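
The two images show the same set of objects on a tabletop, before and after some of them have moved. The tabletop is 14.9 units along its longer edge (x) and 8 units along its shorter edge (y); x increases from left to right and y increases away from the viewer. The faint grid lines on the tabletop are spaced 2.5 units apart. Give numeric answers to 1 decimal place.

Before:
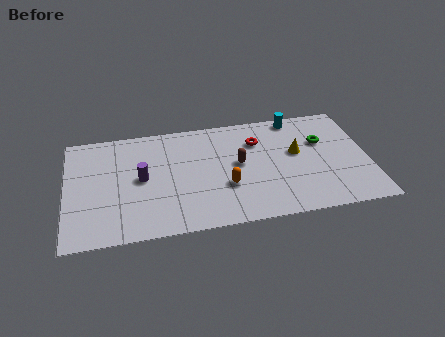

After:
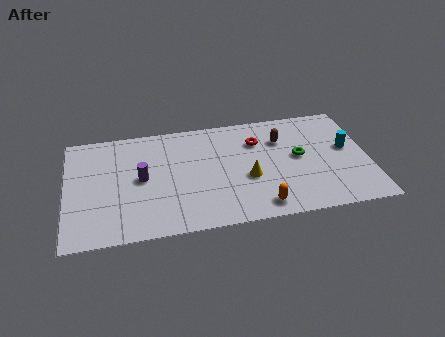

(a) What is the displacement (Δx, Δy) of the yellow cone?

(-2.5, -1.4)

The yellow cone was at about (11.4, 4.6) and moved to about (8.9, 3.2).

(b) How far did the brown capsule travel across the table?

2.6

The brown capsule moved from about (8.5, 4.3) to (10.7, 5.7), a distance of √(2.2² + 1.4²) ≈ 2.6.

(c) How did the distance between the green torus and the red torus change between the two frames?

-0.8

The distance was about 3.3 in the first image and 2.5 in the second, so they moved 0.8 units closer together.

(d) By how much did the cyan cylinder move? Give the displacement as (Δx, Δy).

(2.4, -2.7)

From the two frames, the cyan cylinder sits at roughly (11.5, 7.2) before and (13.9, 4.5) after.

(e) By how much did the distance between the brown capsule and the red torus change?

-0.6

The distance was about 1.8 in the first image and 1.2 in the second, so they moved 0.6 units closer together.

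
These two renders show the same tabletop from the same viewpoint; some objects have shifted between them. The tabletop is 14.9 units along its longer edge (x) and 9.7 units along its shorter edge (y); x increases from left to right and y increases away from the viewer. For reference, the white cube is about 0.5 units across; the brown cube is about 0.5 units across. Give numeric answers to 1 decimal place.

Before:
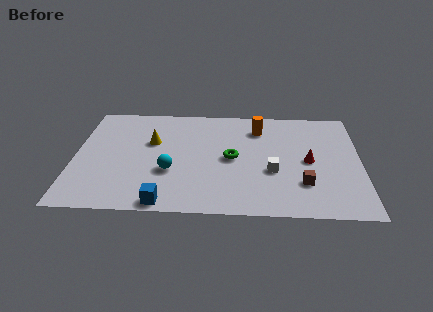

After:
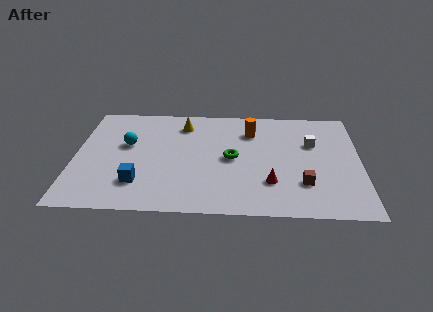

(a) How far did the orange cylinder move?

0.5

The orange cylinder moved from about (9.6, 7.6) to (9.2, 7.3), a distance of √(0.4² + 0.3²) ≈ 0.5.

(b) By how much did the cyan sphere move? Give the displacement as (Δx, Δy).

(-2.3, 2.3)

The cyan sphere started near (5.0, 3.5) and ended near (2.7, 5.8).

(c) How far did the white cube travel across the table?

3.3

From (10.3, 3.7) to (12.4, 6.3), the white cube covered √(2.1² + 2.6²) ≈ 3.3 units.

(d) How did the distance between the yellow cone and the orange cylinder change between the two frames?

-2.2

Before: roughly 5.8 units apart; after: 3.6. That's 2.2 units closer together.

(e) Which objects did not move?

the brown cube and the green torus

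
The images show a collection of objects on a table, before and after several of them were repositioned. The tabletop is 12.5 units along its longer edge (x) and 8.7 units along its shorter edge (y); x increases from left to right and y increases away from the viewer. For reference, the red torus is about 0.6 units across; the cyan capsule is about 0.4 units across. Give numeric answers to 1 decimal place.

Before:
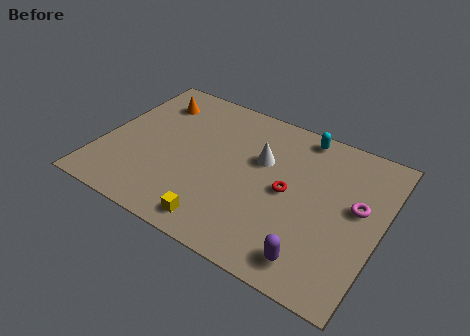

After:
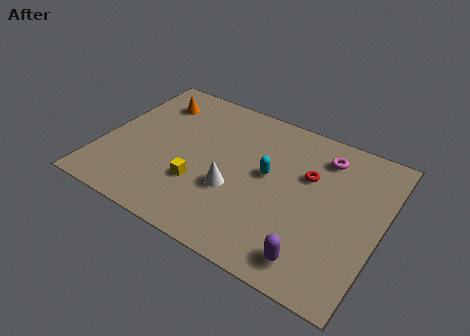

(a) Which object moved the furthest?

the cyan capsule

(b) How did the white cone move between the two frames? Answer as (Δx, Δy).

(-0.9, -2.3)

The white cone started near (7.0, 5.5) and ended near (6.1, 3.2).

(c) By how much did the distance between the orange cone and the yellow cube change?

-2.1

Before: roughly 7.0 units apart; after: 4.9. That's 2.1 units closer together.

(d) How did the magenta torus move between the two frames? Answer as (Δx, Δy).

(-1.8, 2.1)

The magenta torus started near (11.4, 4.9) and ended near (9.6, 7.0).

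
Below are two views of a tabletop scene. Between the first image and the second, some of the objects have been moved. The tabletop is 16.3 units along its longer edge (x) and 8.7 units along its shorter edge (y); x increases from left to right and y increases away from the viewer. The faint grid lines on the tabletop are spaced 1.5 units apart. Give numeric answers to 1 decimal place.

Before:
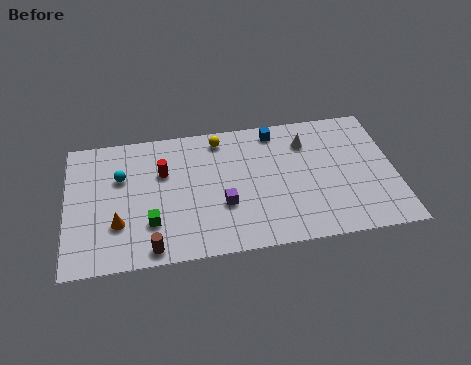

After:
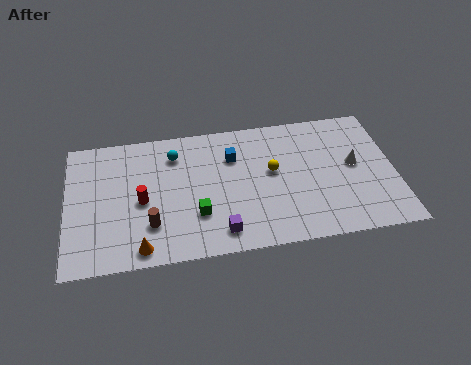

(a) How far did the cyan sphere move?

2.9

The cyan sphere was near (2.7, 5.7) before and (5.4, 6.8) after, so it travelled √(2.7² + 1.1²) ≈ 2.9 units.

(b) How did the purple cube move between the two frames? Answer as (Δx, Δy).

(-0.2, -1.7)

The purple cube was at about (7.7, 3.1) and moved to about (7.5, 1.4).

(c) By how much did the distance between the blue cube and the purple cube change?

-0.4

Before: roughly 5.3 units apart; after: 4.9. That's 0.4 units closer together.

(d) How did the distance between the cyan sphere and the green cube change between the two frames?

+0.7

Before: roughly 3.5 units apart; after: 4.2. That's 0.7 units further apart.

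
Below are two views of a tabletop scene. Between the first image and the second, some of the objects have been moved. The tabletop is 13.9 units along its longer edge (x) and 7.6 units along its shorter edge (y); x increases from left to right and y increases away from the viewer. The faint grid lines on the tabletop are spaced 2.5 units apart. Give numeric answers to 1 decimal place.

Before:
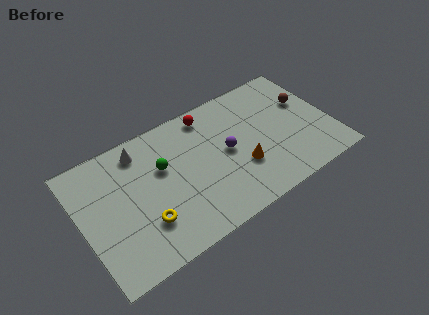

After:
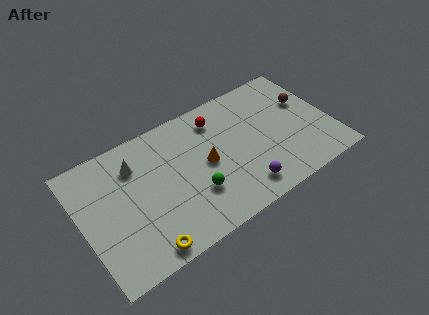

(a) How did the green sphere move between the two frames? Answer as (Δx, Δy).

(1.4, -2.4)

The green sphere was at about (4.6, 4.8) and moved to about (6.0, 2.4).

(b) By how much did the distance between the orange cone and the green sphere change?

-3.0

The distance was about 4.7 in the first image and 1.7 in the second, so they moved 3.0 units closer together.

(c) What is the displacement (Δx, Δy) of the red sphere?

(0.4, -0.5)

From the two frames, the red sphere sits at roughly (7.5, 6.6) before and (7.9, 6.1) after.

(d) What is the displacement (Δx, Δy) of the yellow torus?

(-0.3, -1.4)

From the two frames, the yellow torus sits at roughly (3.2, 2.2) before and (2.9, 0.8) after.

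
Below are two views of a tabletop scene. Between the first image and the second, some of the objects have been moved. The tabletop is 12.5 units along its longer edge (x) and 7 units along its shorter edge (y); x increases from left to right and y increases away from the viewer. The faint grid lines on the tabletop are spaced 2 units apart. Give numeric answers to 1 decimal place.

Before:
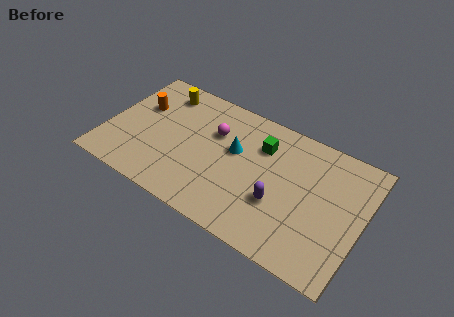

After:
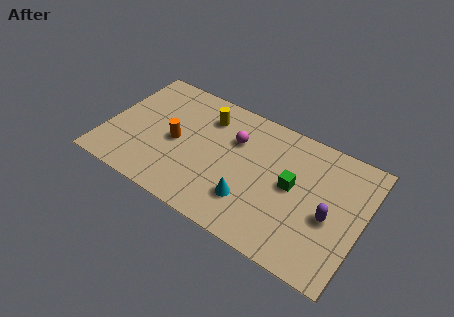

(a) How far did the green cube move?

2.2

The green cube was near (7.4, 5.1) before and (9.1, 3.7) after, so it travelled √(1.7² + 1.4²) ≈ 2.2 units.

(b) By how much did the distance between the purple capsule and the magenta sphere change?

+1.1

Before: roughly 4.1 units apart; after: 5.2. That's 1.1 units further apart.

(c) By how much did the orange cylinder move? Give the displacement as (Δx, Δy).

(2.0, -1.2)

The orange cylinder started near (1.4, 4.5) and ended near (3.4, 3.3).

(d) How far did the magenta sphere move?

1.0

From (5.1, 4.7) to (6.1, 4.8), the magenta sphere covered √(1.0² + 0.1²) ≈ 1.0 units.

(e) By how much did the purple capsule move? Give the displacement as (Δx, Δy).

(2.4, 0.5)

The purple capsule was at about (8.6, 2.5) and moved to about (11.0, 3.0).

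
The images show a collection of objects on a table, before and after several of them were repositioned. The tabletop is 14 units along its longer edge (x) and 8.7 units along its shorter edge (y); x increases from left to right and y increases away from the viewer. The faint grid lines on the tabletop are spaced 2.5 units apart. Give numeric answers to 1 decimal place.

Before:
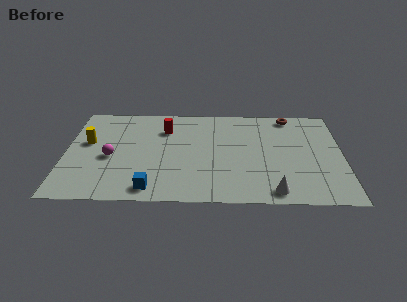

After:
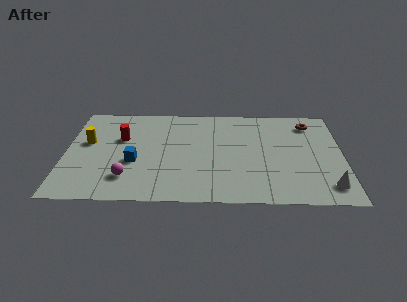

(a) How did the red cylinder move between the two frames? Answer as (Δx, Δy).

(-2.2, -0.9)

The red cylinder was at about (5.0, 6.4) and moved to about (2.8, 5.5).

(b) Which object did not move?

the yellow cylinder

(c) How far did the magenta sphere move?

2.0

From (2.3, 3.8) to (3.2, 2.0), the magenta sphere covered √(0.9² + 1.8²) ≈ 2.0 units.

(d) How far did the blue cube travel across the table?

2.5

The blue cube moved from about (4.4, 1.1) to (3.5, 3.4), a distance of √(0.9² + 2.3²) ≈ 2.5.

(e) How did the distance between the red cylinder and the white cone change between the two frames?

+3.4

Before: roughly 7.7 units apart; after: 11.1. That's 3.4 units further apart.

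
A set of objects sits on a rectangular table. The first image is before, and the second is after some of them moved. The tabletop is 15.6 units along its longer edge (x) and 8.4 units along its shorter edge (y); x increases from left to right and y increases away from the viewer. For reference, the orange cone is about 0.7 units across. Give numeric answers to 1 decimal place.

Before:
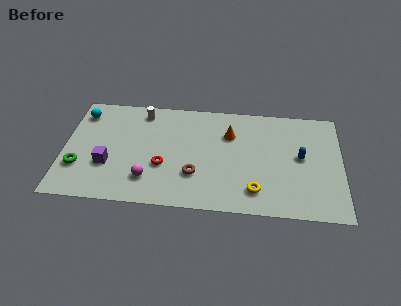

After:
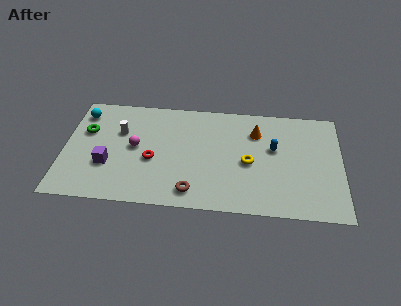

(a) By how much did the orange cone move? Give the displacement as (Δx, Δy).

(1.5, 0.3)

The orange cone was at about (9.3, 5.9) and moved to about (10.8, 6.2).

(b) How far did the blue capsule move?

1.6

The blue capsule was near (13.3, 4.5) before and (11.8, 5.0) after, so it travelled √(1.5² + 0.5²) ≈ 1.6 units.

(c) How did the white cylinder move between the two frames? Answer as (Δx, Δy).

(-1.2, -1.7)

From the two frames, the white cylinder sits at roughly (4.3, 7.2) before and (3.1, 5.5) after.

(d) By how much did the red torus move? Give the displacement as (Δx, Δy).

(-0.6, 0.4)

From the two frames, the red torus sits at roughly (5.6, 3.1) before and (5.0, 3.5) after.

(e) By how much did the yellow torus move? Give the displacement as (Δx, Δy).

(-0.4, 2.1)

From the two frames, the yellow torus sits at roughly (10.8, 1.7) before and (10.4, 3.8) after.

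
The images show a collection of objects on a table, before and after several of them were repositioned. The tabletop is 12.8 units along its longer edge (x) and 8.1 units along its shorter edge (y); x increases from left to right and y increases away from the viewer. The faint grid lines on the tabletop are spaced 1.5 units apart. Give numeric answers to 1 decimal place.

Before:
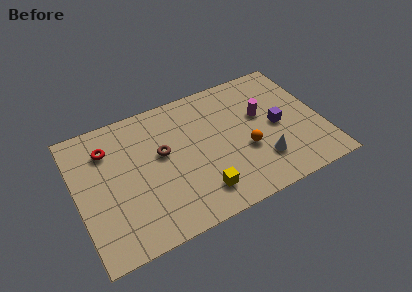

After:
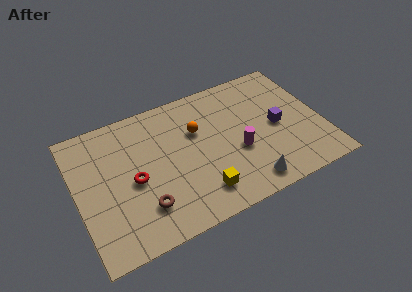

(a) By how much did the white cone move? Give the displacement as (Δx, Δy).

(-0.9, -1.0)

From the two frames, the white cone sits at roughly (9.4, 2.1) before and (8.5, 1.1) after.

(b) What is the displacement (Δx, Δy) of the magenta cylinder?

(-1.5, -1.7)

From the two frames, the magenta cylinder sits at roughly (9.8, 4.9) before and (8.3, 3.2) after.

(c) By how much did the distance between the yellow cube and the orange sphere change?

+0.7

Before: roughly 3.0 units apart; after: 3.7. That's 0.7 units further apart.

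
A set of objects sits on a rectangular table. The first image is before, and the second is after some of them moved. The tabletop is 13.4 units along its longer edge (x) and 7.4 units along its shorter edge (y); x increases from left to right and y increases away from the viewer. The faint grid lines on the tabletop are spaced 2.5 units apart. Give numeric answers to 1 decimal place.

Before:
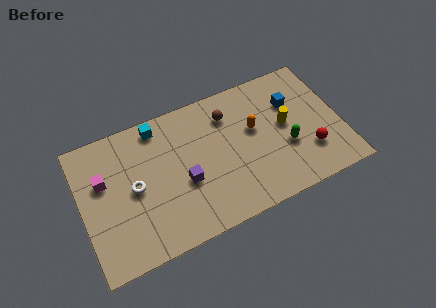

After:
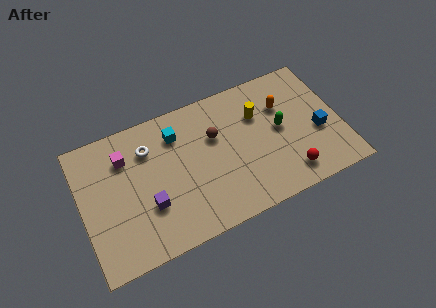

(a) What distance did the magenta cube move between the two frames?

1.4

From (1.2, 4.7) to (2.4, 5.5), the magenta cube covered √(1.2² + 0.8²) ≈ 1.4 units.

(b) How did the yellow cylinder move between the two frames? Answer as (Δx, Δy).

(-1.3, 1.1)

The yellow cylinder started near (10.6, 4.0) and ended near (9.3, 5.1).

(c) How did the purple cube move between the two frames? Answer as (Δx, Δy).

(-1.9, -0.5)

From the two frames, the purple cube sits at roughly (5.2, 3.0) before and (3.3, 2.5) after.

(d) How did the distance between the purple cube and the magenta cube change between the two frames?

-1.2

They were about 4.3 units apart before and 3.1 after — 1.2 units closer together.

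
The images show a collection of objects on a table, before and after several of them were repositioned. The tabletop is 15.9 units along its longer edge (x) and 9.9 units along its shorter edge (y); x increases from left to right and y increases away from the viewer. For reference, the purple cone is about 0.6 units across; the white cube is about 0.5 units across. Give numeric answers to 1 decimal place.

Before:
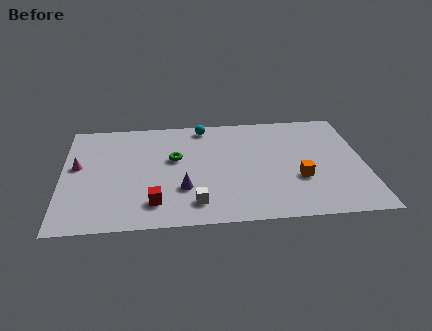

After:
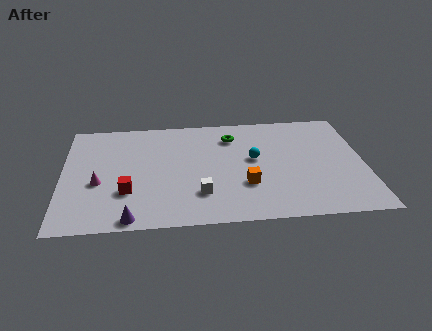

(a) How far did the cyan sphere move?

4.2

The cyan sphere was near (7.5, 8.8) before and (10.1, 5.5) after, so it travelled √(2.6² + 3.3²) ≈ 4.2 units.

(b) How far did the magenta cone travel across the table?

1.9

The magenta cone moved from about (0.8, 5.6) to (1.9, 4.0), a distance of √(1.1² + 1.6²) ≈ 1.9.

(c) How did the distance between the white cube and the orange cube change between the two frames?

-3.3

They were about 5.8 units apart before and 2.5 after — 3.3 units closer together.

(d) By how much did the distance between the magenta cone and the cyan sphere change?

+0.9

Before: roughly 7.4 units apart; after: 8.3. That's 0.9 units further apart.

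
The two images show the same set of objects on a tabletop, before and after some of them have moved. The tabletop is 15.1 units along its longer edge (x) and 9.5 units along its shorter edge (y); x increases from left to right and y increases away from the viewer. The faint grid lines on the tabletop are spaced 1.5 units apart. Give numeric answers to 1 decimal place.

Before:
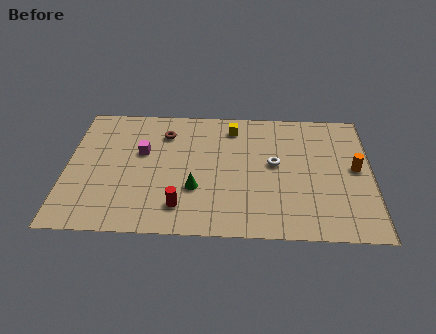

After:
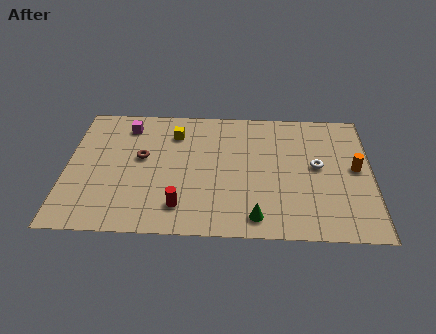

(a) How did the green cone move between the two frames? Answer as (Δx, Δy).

(3.0, -1.9)

The green cone was at about (6.4, 3.2) and moved to about (9.4, 1.3).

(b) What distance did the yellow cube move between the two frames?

3.0

From (8.2, 7.9) to (5.3, 7.3), the yellow cube covered √(2.9² + 0.6²) ≈ 3.0 units.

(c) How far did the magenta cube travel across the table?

2.2

From (3.7, 5.8) to (2.9, 7.8), the magenta cube covered √(0.8² + 2.0²) ≈ 2.2 units.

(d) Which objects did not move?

the orange cylinder and the red cylinder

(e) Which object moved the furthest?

the green cone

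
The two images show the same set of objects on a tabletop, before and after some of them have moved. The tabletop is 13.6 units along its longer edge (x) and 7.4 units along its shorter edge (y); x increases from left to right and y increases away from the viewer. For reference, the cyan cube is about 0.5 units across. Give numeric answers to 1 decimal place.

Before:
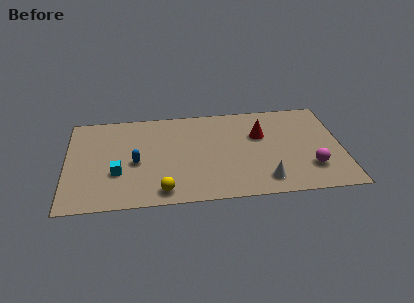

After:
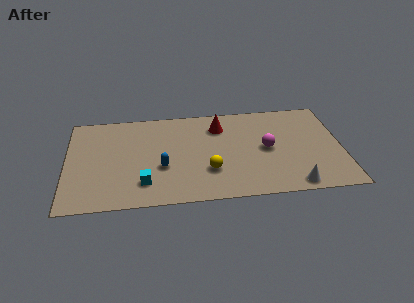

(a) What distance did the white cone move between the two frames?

1.5

From (9.7, 1.3) to (11.1, 0.8), the white cone covered √(1.4² + 0.5²) ≈ 1.5 units.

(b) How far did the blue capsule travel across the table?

1.4

The blue capsule moved from about (3.4, 3.3) to (4.7, 2.8), a distance of √(1.3² + 0.5²) ≈ 1.4.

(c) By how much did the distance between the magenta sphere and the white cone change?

+0.7

They were about 2.4 units apart before and 3.1 after — 0.7 units further apart.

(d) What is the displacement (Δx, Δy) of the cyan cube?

(1.3, -0.9)

The cyan cube was at about (2.5, 2.6) and moved to about (3.8, 1.7).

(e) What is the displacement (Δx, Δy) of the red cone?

(-2.0, 0.9)

The red cone was at about (9.6, 4.8) and moved to about (7.6, 5.7).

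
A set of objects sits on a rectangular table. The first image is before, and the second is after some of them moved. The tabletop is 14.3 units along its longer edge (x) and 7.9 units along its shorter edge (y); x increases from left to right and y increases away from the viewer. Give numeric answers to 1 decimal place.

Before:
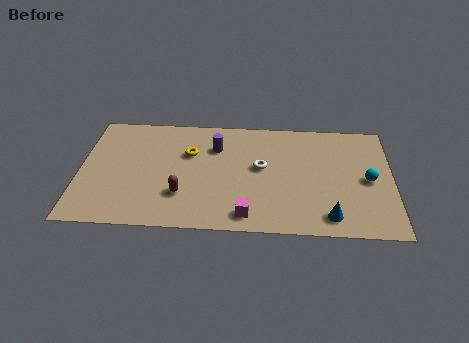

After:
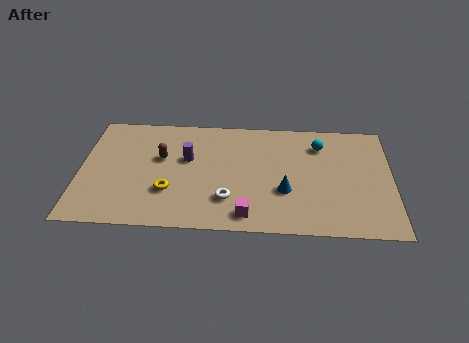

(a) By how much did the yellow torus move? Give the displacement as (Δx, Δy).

(-0.9, -2.7)

The yellow torus was at about (5.0, 5.2) and moved to about (4.1, 2.5).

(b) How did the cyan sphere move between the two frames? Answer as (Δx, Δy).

(-2.2, 2.3)

From the two frames, the cyan sphere sits at roughly (13.2, 3.8) before and (11.0, 6.1) after.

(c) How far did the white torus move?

2.7

From (8.3, 4.4) to (6.8, 2.1), the white torus covered √(1.5² + 2.3²) ≈ 2.7 units.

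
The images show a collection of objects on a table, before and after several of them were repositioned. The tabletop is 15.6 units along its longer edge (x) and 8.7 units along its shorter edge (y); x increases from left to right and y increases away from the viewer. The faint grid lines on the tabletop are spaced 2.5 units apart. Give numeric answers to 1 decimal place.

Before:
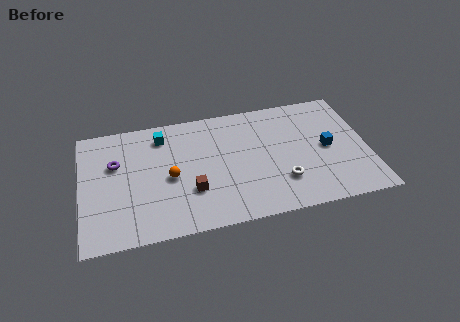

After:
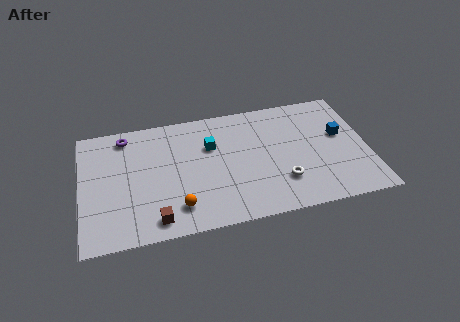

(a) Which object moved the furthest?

the cyan cube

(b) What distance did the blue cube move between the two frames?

1.1

The blue cube was near (13.4, 4.3) before and (14.2, 5.1) after, so it travelled √(0.8² + 0.8²) ≈ 1.1 units.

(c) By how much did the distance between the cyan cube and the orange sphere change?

+1.4

They were about 3.1 units apart before and 4.5 after — 1.4 units further apart.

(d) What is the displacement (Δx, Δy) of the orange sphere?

(0.3, -2.2)

The orange sphere started near (4.8, 4.0) and ended near (5.1, 1.8).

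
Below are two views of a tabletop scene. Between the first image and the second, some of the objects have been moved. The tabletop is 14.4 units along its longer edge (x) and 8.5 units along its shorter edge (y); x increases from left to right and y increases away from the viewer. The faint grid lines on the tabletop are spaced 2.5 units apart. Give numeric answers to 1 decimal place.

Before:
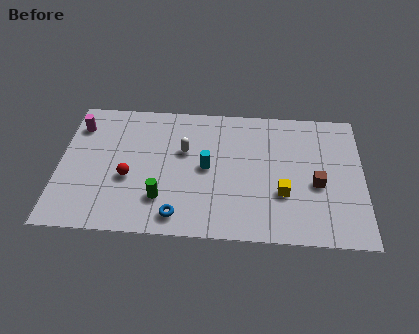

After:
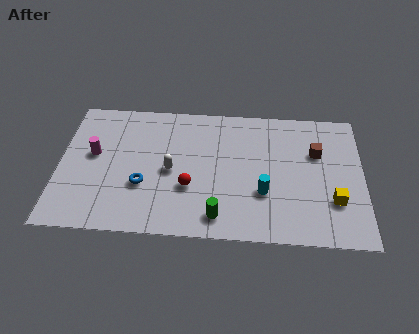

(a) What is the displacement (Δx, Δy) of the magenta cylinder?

(0.8, -1.8)

From the two frames, the magenta cylinder sits at roughly (0.8, 6.6) before and (1.6, 4.8) after.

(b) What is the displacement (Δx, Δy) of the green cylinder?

(2.7, -0.9)

From the two frames, the green cylinder sits at roughly (4.9, 2.2) before and (7.6, 1.3) after.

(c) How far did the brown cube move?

2.0

The brown cube was near (12.2, 3.6) before and (12.2, 5.6) after, so it travelled √(0.0² + 2.0²) ≈ 2.0 units.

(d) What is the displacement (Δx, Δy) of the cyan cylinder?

(2.7, -1.4)

From the two frames, the cyan cylinder sits at roughly (7.0, 4.3) before and (9.7, 2.9) after.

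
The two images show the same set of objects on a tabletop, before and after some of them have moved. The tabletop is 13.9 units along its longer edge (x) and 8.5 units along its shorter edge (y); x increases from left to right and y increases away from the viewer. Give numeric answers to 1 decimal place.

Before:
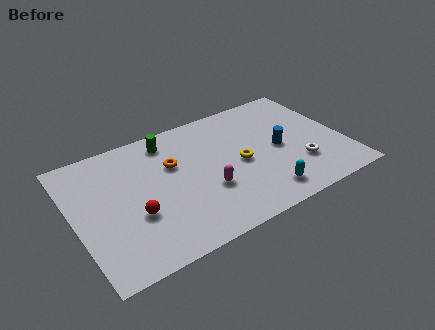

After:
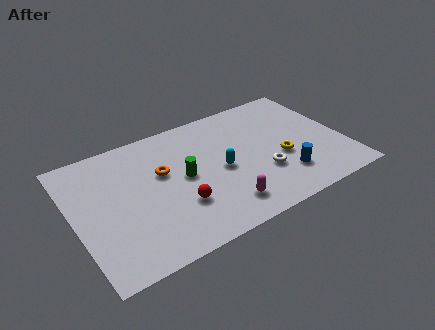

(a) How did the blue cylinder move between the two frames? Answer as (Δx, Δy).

(-0.1, -2.0)

The blue cylinder was at about (10.6, 4.1) and moved to about (10.5, 2.1).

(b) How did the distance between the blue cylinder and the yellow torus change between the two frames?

-0.8

The distance was about 2.1 in the first image and 1.3 in the second, so they moved 0.8 units closer together.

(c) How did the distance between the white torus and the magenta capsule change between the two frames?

-2.2

The distance was about 4.8 in the first image and 2.6 in the second, so they moved 2.2 units closer together.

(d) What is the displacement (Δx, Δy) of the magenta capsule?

(0.6, -1.4)

The magenta capsule started near (6.6, 3.0) and ended near (7.2, 1.6).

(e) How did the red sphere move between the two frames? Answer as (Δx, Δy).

(2.2, -0.4)

The red sphere was at about (2.9, 3.1) and moved to about (5.1, 2.7).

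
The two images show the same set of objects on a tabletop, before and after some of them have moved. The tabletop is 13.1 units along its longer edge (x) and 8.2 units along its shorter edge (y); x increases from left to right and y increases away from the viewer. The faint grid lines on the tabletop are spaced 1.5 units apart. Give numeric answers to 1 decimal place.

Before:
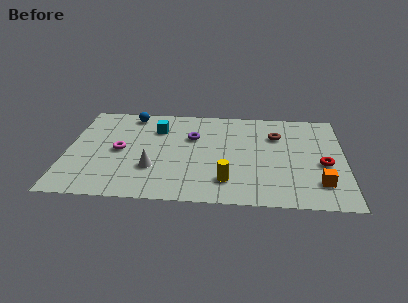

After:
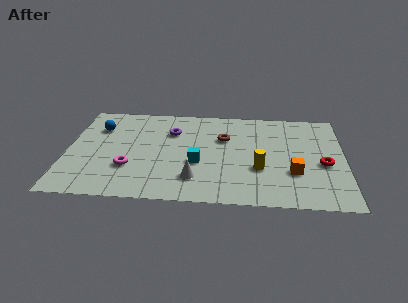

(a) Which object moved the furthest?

the cyan cube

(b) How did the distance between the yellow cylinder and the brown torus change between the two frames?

-1.6

Before: roughly 4.6 units apart; after: 3.0. That's 1.6 units closer together.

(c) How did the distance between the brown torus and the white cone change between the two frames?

-2.9

They were about 6.6 units apart before and 3.7 after — 2.9 units closer together.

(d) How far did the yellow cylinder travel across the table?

1.9

The yellow cylinder was near (7.6, 1.8) before and (9.1, 2.9) after, so it travelled √(1.5² + 1.1²) ≈ 1.9 units.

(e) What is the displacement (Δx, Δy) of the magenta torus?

(0.5, -1.4)

From the two frames, the magenta torus sits at roughly (2.5, 4.0) before and (3.0, 2.6) after.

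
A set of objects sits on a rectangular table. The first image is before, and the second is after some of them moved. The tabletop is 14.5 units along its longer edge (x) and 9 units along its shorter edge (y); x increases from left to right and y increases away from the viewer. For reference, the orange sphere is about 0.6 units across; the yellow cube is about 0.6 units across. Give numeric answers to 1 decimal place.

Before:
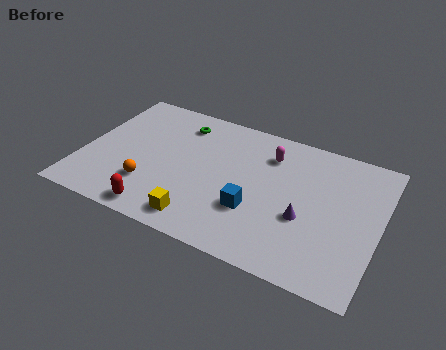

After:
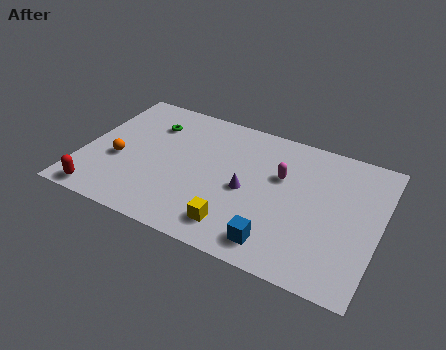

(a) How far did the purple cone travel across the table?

3.0

The purple cone moved from about (11.0, 3.5) to (8.1, 4.1), a distance of √(2.9² + 0.6²) ≈ 3.0.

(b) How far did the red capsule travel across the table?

2.9

The red capsule moved from about (4.2, 1.0) to (1.3, 0.9), a distance of √(2.9² + 0.1²) ≈ 2.9.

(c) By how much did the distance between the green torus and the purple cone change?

-1.9

They were about 7.6 units apart before and 5.7 after — 1.9 units closer together.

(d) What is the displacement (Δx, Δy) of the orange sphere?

(-1.7, 1.1)

From the two frames, the orange sphere sits at roughly (3.5, 2.5) before and (1.8, 3.6) after.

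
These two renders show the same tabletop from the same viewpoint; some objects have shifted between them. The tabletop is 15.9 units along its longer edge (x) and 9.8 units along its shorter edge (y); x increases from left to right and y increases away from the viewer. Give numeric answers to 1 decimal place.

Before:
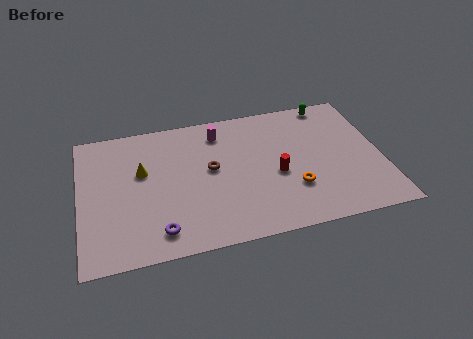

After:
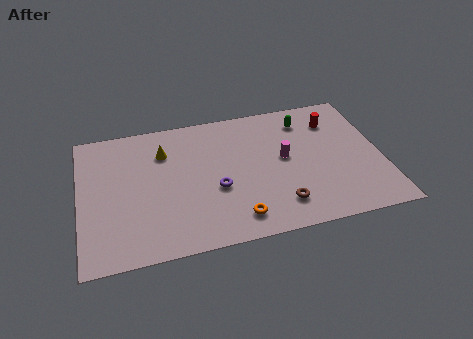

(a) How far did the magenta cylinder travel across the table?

4.3

From (7.5, 8.0) to (10.8, 5.3), the magenta cylinder covered √(3.3² + 2.7²) ≈ 4.3 units.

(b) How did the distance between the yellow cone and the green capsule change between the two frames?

-3.0

Before: roughly 10.6 units apart; after: 7.6. That's 3.0 units closer together.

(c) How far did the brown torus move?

4.8

From (6.9, 5.4) to (10.3, 2.0), the brown torus covered √(3.4² + 3.4²) ≈ 4.8 units.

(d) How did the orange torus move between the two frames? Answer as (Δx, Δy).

(-3.1, -1.4)

The orange torus was at about (11.1, 3.0) and moved to about (8.0, 1.6).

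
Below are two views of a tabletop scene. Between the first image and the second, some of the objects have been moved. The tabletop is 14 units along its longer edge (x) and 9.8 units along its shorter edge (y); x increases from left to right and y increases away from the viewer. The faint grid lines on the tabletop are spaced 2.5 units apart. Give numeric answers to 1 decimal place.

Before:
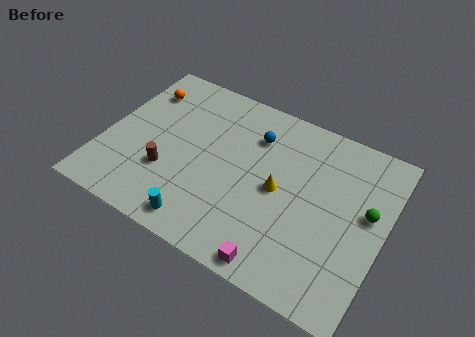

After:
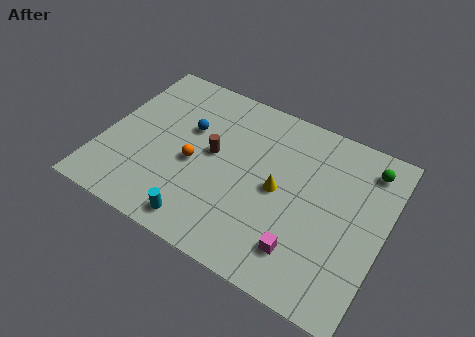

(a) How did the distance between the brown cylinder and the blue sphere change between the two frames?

-3.9

The distance was about 5.6 in the first image and 1.7 in the second, so they moved 3.9 units closer together.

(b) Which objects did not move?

the cyan cylinder and the yellow cone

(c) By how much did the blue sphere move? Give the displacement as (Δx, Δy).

(-3.2, -1.1)

From the two frames, the blue sphere sits at roughly (7.2, 7.3) before and (4.0, 6.2) after.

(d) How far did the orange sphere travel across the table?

4.6

The orange sphere moved from about (1.3, 7.5) to (4.6, 4.3), a distance of √(3.3² + 3.2²) ≈ 4.6.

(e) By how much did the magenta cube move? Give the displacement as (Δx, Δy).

(1.0, 1.2)

The magenta cube was at about (9.4, 0.9) and moved to about (10.4, 2.1).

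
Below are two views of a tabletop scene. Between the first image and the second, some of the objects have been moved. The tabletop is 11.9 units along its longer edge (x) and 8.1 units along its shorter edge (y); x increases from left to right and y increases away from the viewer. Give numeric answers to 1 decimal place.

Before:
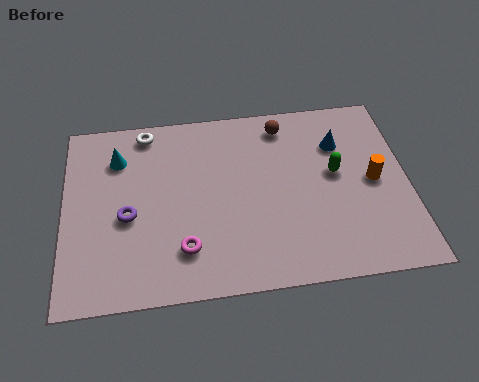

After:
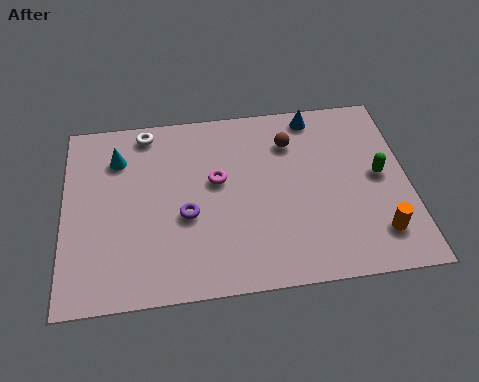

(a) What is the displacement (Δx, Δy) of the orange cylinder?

(0.0, -2.3)

The orange cylinder was at about (10.7, 4.0) and moved to about (10.7, 1.7).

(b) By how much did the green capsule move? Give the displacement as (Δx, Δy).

(1.5, -0.3)

The green capsule was at about (9.4, 4.5) and moved to about (10.9, 4.2).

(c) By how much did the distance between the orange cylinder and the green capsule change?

+1.1

The distance was about 1.4 in the first image and 2.5 in the second, so they moved 1.1 units further apart.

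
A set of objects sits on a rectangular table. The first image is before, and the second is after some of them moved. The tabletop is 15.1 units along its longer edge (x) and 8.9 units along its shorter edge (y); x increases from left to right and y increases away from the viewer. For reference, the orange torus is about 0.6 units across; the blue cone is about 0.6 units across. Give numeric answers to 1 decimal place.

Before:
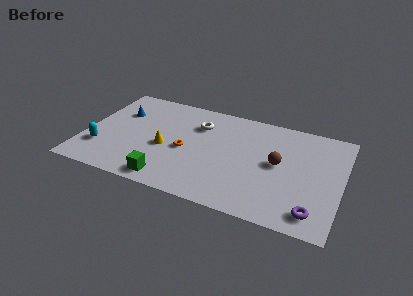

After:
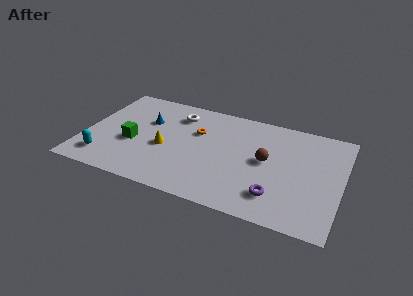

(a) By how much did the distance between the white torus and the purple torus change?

-0.8

They were about 8.8 units apart before and 8.0 after — 0.8 units closer together.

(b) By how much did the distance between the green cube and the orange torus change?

+1.2

The distance was about 3.0 in the first image and 4.2 in the second, so they moved 1.2 units further apart.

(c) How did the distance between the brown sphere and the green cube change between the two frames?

+0.8

Before: roughly 7.1 units apart; after: 7.9. That's 0.8 units further apart.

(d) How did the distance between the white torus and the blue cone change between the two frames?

-2.6

The distance was about 4.7 in the first image and 2.1 in the second, so they moved 2.6 units closer together.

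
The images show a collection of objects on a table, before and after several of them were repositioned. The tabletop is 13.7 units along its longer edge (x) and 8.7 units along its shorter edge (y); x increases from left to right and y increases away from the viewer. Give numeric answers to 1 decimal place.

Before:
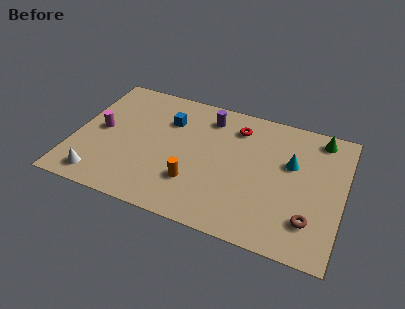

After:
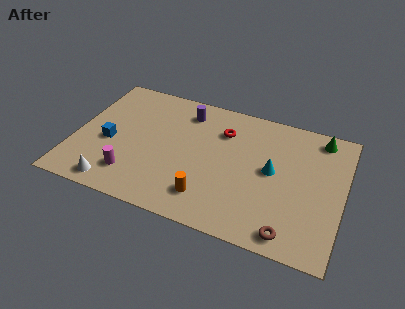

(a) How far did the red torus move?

0.9

The red torus moved from about (8.1, 6.9) to (7.4, 6.4), a distance of √(0.7² + 0.5²) ≈ 0.9.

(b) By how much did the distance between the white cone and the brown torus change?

-1.7

They were about 10.6 units apart before and 8.9 after — 1.7 units closer together.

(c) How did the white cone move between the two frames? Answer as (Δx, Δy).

(0.8, -0.2)

The white cone was at about (1.6, 1.2) and moved to about (2.4, 1.0).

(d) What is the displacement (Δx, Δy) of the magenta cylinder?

(1.9, -2.5)

The magenta cylinder was at about (1.3, 4.4) and moved to about (3.2, 1.9).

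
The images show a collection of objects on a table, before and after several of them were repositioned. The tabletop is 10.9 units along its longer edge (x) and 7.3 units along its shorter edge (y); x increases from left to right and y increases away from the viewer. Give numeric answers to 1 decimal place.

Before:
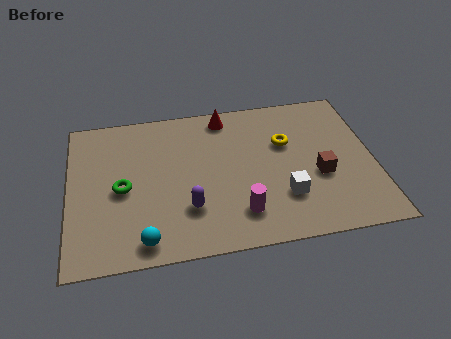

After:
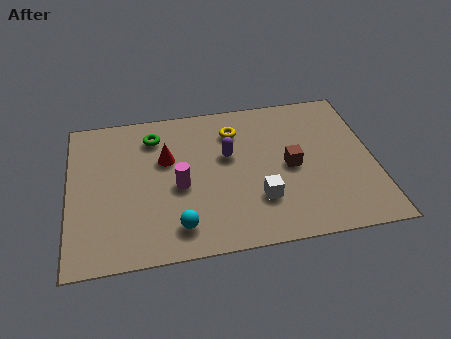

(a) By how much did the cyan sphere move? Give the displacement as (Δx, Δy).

(1.2, 0.4)

From the two frames, the cyan sphere sits at roughly (2.6, 0.9) before and (3.8, 1.3) after.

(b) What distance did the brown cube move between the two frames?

1.2

The brown cube moved from about (8.9, 2.9) to (7.9, 3.5), a distance of √(1.0² + 0.6²) ≈ 1.2.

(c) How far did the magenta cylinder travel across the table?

2.6

The magenta cylinder moved from about (6.0, 1.6) to (3.9, 3.2), a distance of √(2.1² + 1.6²) ≈ 2.6.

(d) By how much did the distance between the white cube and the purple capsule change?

-0.9

Before: roughly 3.4 units apart; after: 2.5. That's 0.9 units closer together.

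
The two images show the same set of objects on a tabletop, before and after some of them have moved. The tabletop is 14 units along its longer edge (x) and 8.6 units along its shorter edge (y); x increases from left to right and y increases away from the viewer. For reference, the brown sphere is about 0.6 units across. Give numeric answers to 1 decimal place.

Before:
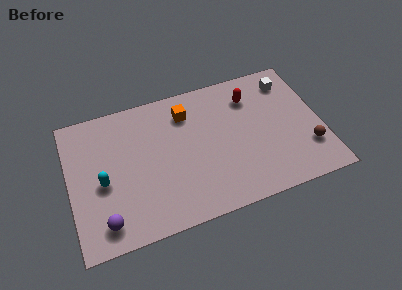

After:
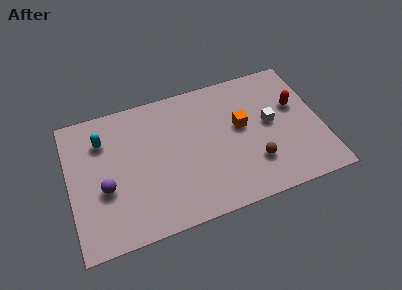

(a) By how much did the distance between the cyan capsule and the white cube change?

-1.8

Before: roughly 11.2 units apart; after: 9.4. That's 1.8 units closer together.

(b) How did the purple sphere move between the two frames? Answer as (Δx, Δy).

(0.2, 2.0)

The purple sphere was at about (1.7, 1.4) and moved to about (1.9, 3.4).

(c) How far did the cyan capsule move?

2.6

From (1.8, 3.8) to (2.0, 6.4), the cyan capsule covered √(0.2² + 2.6²) ≈ 2.6 units.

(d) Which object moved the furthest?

the orange cube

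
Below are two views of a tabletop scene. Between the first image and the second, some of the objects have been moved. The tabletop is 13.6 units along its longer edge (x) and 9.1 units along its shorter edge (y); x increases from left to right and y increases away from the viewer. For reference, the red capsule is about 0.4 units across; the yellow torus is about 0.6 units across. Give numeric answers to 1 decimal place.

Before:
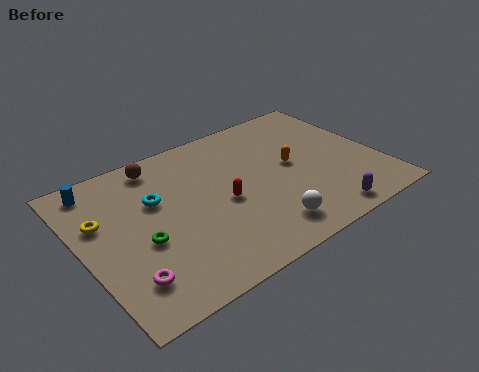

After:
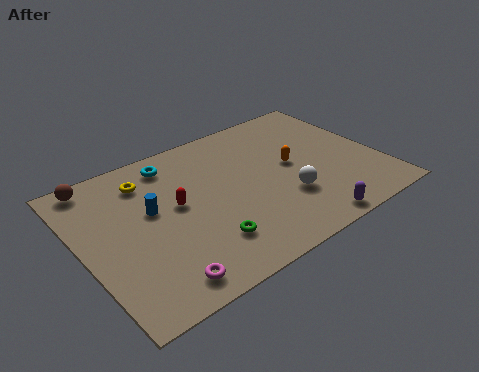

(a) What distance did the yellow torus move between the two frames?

2.7

From (1.0, 5.8) to (3.3, 7.2), the yellow torus covered √(2.3² + 1.4²) ≈ 2.7 units.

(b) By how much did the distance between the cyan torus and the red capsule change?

-0.6

Before: roughly 3.3 units apart; after: 2.7. That's 0.6 units closer together.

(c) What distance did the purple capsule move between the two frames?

0.8

From (10.3, 1.0) to (9.5, 0.8), the purple capsule covered √(0.8² + 0.2²) ≈ 0.8 units.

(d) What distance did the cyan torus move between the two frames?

2.2

The cyan torus moved from about (3.5, 5.8) to (4.6, 7.7), a distance of √(1.1² + 1.9²) ≈ 2.2.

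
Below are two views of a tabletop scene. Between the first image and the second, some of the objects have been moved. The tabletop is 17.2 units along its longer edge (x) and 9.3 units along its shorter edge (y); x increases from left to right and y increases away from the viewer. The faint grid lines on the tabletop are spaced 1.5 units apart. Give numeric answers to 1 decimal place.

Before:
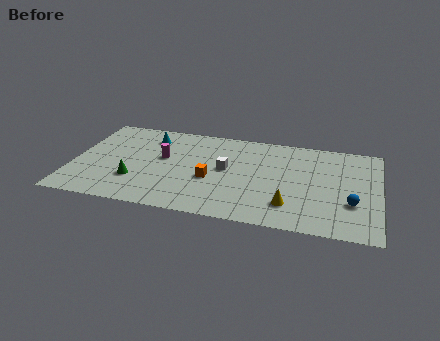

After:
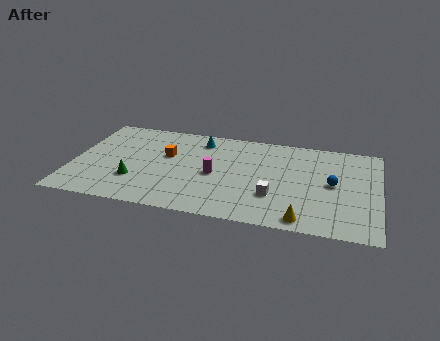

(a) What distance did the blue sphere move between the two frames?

2.0

From (15.7, 3.1) to (14.6, 4.8), the blue sphere covered √(1.1² + 1.7²) ≈ 2.0 units.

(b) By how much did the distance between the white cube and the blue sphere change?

-3.6

They were about 7.3 units apart before and 3.7 after — 3.6 units closer together.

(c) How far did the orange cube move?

3.2

The orange cube was near (7.8, 3.8) before and (5.2, 5.7) after, so it travelled √(2.6² + 1.9²) ≈ 3.2 units.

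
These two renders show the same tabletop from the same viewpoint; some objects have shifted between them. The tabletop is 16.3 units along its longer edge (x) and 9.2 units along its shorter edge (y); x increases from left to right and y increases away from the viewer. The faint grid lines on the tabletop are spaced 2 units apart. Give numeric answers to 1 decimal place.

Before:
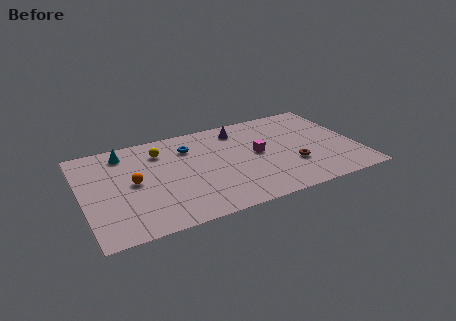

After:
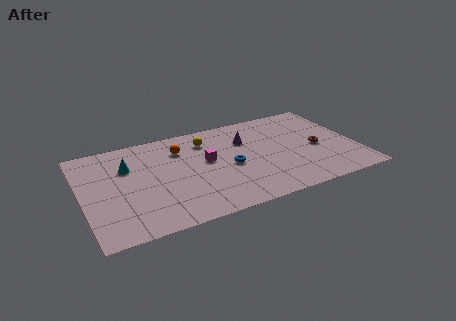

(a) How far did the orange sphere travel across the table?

3.7

The orange sphere moved from about (3.0, 4.7) to (6.0, 6.9), a distance of √(3.0² + 2.2²) ≈ 3.7.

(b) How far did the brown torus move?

2.1

From (12.3, 3.0) to (14.0, 4.2), the brown torus covered √(1.7² + 1.2²) ≈ 2.1 units.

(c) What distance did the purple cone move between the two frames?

1.2

The purple cone moved from about (9.6, 7.6) to (9.9, 6.4), a distance of √(0.3² + 1.2²) ≈ 1.2.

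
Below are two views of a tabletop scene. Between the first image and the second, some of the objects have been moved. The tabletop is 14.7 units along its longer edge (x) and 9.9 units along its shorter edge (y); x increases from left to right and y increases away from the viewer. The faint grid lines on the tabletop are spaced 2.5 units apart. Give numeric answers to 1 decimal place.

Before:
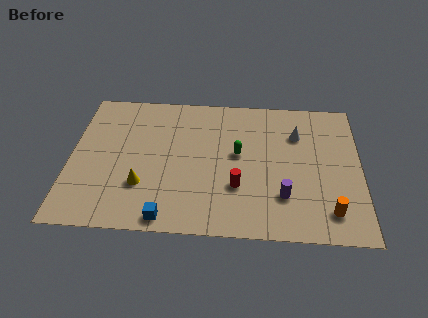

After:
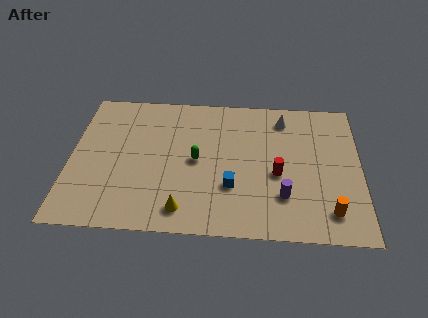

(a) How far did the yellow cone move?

2.6

The yellow cone moved from about (3.7, 3.0) to (5.8, 1.5), a distance of √(2.1² + 1.5²) ≈ 2.6.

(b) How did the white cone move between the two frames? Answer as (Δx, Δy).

(-0.7, 1.1)

The white cone started near (11.5, 7.1) and ended near (10.8, 8.2).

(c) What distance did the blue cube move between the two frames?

3.9

The blue cube moved from about (5.0, 0.9) to (8.2, 3.2), a distance of √(3.2² + 2.3²) ≈ 3.9.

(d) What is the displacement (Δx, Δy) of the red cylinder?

(2.0, 1.0)

From the two frames, the red cylinder sits at roughly (8.5, 3.2) before and (10.5, 4.2) after.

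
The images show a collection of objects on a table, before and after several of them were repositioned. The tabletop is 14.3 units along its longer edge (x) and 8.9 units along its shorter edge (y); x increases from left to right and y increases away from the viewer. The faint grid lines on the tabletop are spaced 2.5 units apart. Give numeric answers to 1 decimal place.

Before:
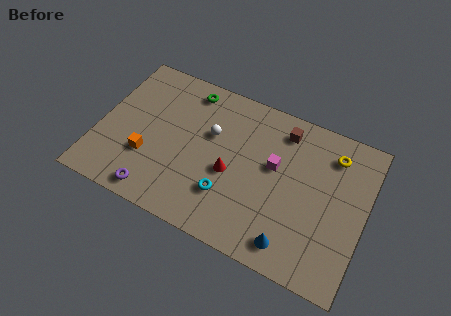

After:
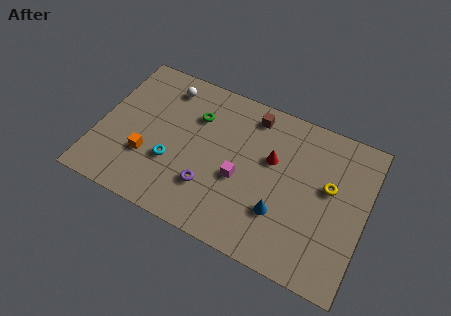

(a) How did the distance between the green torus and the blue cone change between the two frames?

-2.9

Before: roughly 9.1 units apart; after: 6.2. That's 2.9 units closer together.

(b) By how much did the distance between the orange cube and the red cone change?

+2.4

Before: roughly 4.5 units apart; after: 6.9. That's 2.4 units further apart.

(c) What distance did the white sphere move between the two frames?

3.2

From (5.9, 5.6) to (3.2, 7.4), the white sphere covered √(2.7² + 1.8²) ≈ 3.2 units.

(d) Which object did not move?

the orange cube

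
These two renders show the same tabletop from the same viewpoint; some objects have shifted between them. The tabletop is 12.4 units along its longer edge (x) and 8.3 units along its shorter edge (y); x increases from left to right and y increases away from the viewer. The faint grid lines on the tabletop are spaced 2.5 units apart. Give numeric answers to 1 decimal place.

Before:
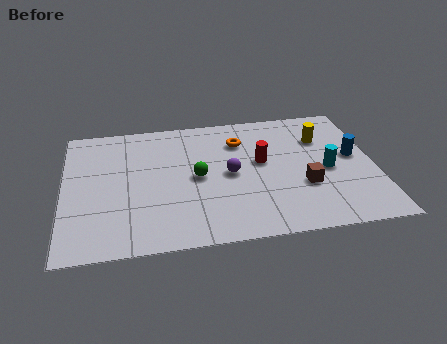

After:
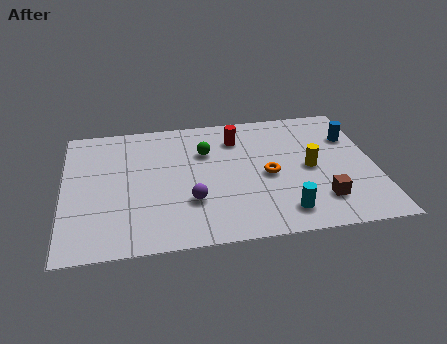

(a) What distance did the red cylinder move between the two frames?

1.9

The red cylinder was near (7.9, 4.7) before and (7.0, 6.4) after, so it travelled √(0.9² + 1.7²) ≈ 1.9 units.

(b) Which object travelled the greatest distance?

the cyan cylinder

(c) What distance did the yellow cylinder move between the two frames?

2.0

From (10.4, 5.9) to (9.8, 4.0), the yellow cylinder covered √(0.6² + 1.9²) ≈ 2.0 units.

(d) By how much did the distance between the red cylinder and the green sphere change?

-1.2

The distance was about 2.7 in the first image and 1.5 in the second, so they moved 1.2 units closer together.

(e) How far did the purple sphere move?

2.2

The purple sphere moved from about (6.6, 4.1) to (5.0, 2.6), a distance of √(1.6² + 1.5²) ≈ 2.2.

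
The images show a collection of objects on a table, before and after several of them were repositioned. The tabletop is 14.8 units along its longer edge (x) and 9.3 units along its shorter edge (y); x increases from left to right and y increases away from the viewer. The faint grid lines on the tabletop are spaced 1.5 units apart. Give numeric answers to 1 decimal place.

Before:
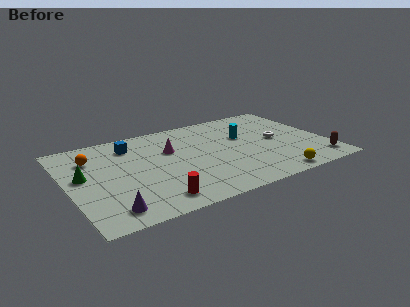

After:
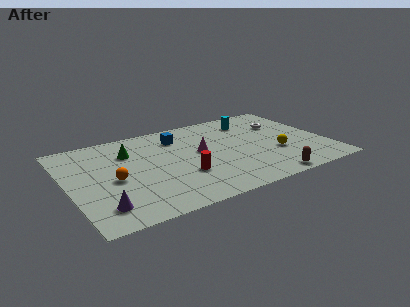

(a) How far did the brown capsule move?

3.3

The brown capsule was near (14.0, 1.5) before and (10.8, 0.8) after, so it travelled √(3.2² + 0.7²) ≈ 3.3 units.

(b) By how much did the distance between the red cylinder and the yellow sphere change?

-1.3

They were about 6.8 units apart before and 5.5 after — 1.3 units closer together.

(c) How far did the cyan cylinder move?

1.7

The cyan cylinder moved from about (10.3, 5.8) to (11.0, 7.4), a distance of √(0.7² + 1.6²) ≈ 1.7.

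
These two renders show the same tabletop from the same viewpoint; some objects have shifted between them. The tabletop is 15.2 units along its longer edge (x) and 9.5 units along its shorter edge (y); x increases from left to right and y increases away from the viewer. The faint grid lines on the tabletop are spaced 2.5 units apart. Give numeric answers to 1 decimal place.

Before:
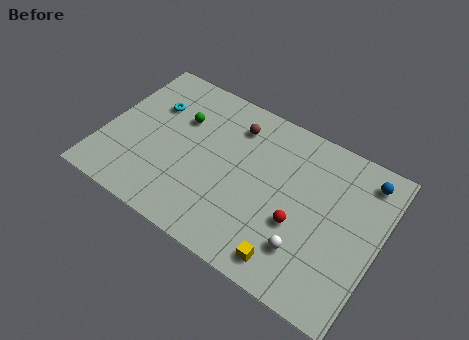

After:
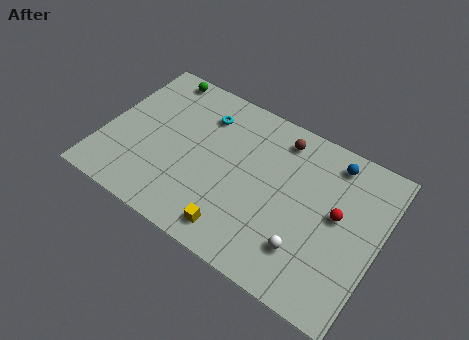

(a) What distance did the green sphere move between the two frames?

2.8

The green sphere moved from about (3.9, 6.4) to (2.2, 8.6), a distance of √(1.7² + 2.2²) ≈ 2.8.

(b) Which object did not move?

the white sphere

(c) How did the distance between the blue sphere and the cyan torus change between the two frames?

-4.7

Before: roughly 11.8 units apart; after: 7.1. That's 4.7 units closer together.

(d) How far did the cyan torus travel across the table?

2.9

The cyan torus was near (2.3, 6.5) before and (5.1, 7.3) after, so it travelled √(2.8² + 0.8²) ≈ 2.9 units.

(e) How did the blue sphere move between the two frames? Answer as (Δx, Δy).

(-1.8, 0.1)

The blue sphere started near (14.0, 8.0) and ended near (12.2, 8.1).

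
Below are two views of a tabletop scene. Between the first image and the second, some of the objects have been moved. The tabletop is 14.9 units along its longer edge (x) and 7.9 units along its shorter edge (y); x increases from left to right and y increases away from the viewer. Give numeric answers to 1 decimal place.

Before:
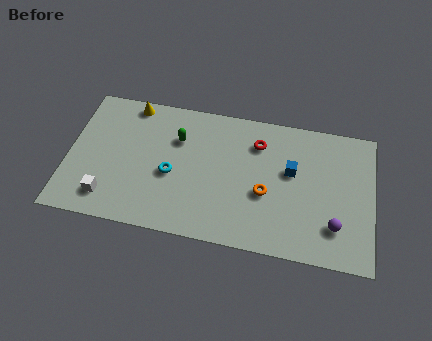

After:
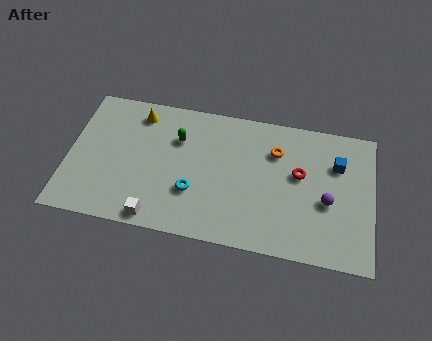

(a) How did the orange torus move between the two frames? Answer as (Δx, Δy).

(0.4, 2.5)

The orange torus started near (9.7, 3.2) and ended near (10.1, 5.7).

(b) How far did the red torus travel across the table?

2.5

The red torus moved from about (9.2, 6.0) to (11.3, 4.6), a distance of √(2.1² + 1.4²) ≈ 2.5.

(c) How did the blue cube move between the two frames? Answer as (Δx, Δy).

(2.2, 0.8)

The blue cube was at about (10.9, 4.7) and moved to about (13.1, 5.5).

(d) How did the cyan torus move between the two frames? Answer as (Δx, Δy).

(1.1, -0.8)

The cyan torus started near (5.1, 3.4) and ended near (6.2, 2.6).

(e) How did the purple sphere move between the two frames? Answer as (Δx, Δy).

(-0.4, 1.3)

The purple sphere started near (13.1, 2.0) and ended near (12.7, 3.3).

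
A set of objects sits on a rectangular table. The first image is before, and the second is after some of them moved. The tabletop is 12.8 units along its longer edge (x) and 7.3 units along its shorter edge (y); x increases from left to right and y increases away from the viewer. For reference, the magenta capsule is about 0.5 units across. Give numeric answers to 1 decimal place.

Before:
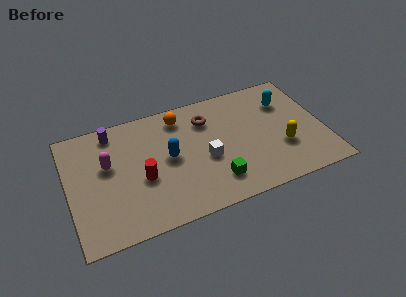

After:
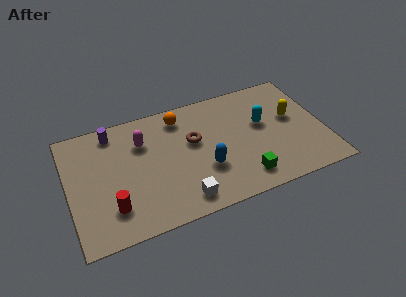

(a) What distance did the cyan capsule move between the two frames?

1.6

The cyan capsule moved from about (11.1, 5.3) to (9.8, 4.3), a distance of √(1.3² + 1.0²) ≈ 1.6.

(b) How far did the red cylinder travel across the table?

2.0

From (3.6, 3.0) to (2.0, 1.8), the red cylinder covered √(1.6² + 1.2²) ≈ 2.0 units.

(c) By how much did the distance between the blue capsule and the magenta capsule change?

+0.9

They were about 3.1 units apart before and 4.0 after — 0.9 units further apart.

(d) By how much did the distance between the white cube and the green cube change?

+1.6

The distance was about 1.5 in the first image and 3.1 in the second, so they moved 1.6 units further apart.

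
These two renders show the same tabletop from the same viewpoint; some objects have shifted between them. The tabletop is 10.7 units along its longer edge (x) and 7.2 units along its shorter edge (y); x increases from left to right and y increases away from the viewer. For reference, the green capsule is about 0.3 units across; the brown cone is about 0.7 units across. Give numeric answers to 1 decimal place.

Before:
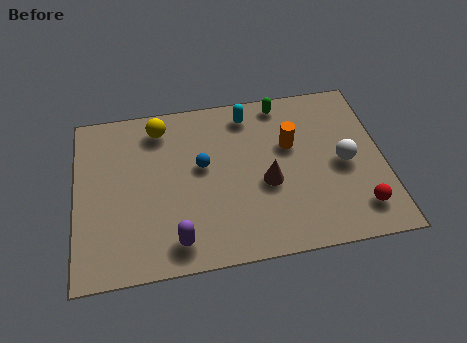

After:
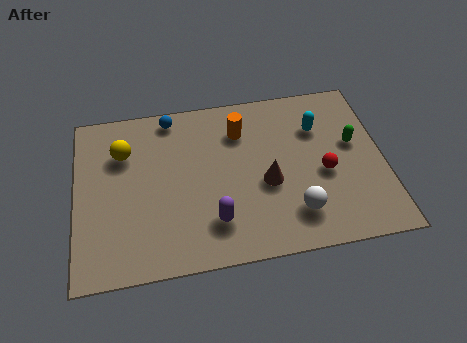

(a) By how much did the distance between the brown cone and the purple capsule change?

-1.4

Before: roughly 3.7 units apart; after: 2.3. That's 1.4 units closer together.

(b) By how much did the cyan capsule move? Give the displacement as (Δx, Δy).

(2.4, -1.0)

The cyan capsule started near (6.1, 6.1) and ended near (8.5, 5.1).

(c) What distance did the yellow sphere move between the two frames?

1.6

The yellow sphere was near (3.0, 6.0) before and (1.7, 5.1) after, so it travelled √(1.3² + 0.9²) ≈ 1.6 units.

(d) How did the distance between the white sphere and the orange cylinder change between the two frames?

+2.1

They were about 2.1 units apart before and 4.2 after — 2.1 units further apart.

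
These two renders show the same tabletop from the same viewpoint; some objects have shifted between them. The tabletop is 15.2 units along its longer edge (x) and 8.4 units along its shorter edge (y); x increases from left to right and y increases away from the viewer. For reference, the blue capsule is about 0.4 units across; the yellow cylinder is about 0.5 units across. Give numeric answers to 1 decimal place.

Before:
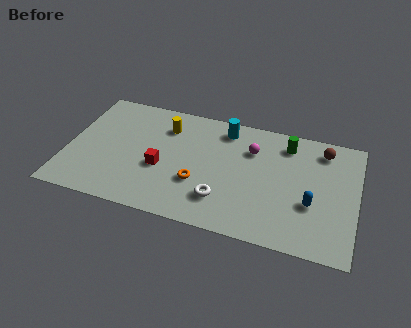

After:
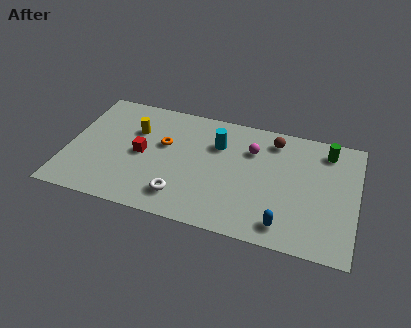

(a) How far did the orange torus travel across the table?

3.0

From (7.0, 2.9) to (5.0, 5.1), the orange torus covered √(2.0² + 2.2²) ≈ 3.0 units.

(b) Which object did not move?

the magenta sphere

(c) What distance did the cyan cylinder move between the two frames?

1.2

The cyan cylinder moved from about (8.1, 7.1) to (7.8, 5.9), a distance of √(0.3² + 1.2²) ≈ 1.2.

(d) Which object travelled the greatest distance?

the orange torus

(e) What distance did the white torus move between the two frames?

2.1

The white torus moved from about (8.3, 2.1) to (6.2, 1.7), a distance of √(2.1² + 0.4²) ≈ 2.1.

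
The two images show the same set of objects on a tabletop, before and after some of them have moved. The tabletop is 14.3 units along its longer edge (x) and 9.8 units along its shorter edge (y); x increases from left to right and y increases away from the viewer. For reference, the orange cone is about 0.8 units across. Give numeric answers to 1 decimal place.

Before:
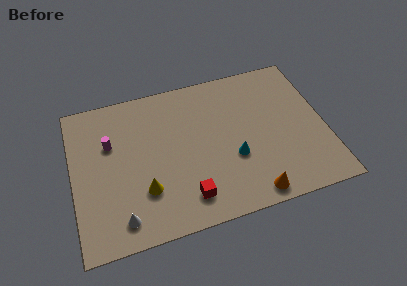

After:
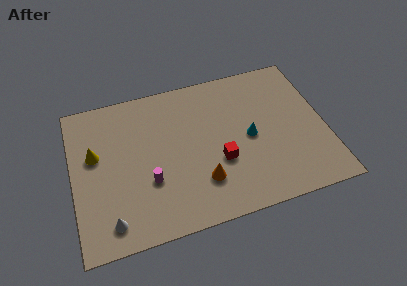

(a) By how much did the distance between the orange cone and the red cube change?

-2.2

Before: roughly 3.7 units apart; after: 1.5. That's 2.2 units closer together.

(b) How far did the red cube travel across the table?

2.7

From (6.2, 1.8) to (8.2, 3.6), the red cube covered √(2.0² + 1.8²) ≈ 2.7 units.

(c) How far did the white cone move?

0.6

The white cone was near (2.5, 1.5) before and (1.9, 1.5) after, so it travelled √(0.6² + 0.0²) ≈ 0.6 units.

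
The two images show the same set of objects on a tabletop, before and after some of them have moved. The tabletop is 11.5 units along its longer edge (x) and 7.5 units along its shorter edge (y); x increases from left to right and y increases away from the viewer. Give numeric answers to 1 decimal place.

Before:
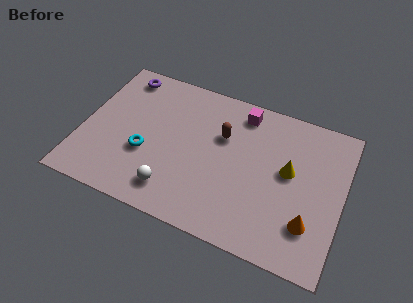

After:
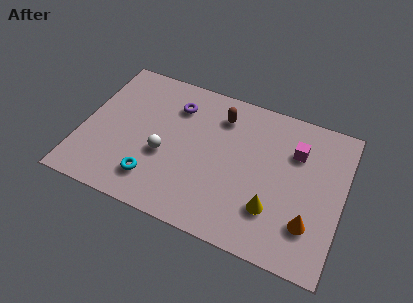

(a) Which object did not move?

the orange cone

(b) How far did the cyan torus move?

1.3

From (2.9, 2.8) to (3.4, 1.6), the cyan torus covered √(0.5² + 1.2²) ≈ 1.3 units.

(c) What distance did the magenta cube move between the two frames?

2.7

The magenta cube moved from about (6.8, 6.4) to (9.3, 5.3), a distance of √(2.5² + 1.1²) ≈ 2.7.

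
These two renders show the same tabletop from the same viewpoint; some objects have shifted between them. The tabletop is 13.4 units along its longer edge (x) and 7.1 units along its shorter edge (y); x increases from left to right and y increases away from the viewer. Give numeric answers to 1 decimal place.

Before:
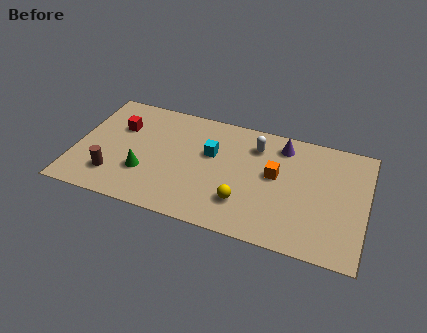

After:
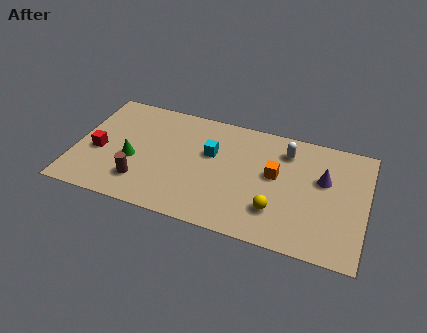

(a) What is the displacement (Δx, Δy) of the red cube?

(-0.8, -1.8)

From the two frames, the red cube sits at roughly (1.9, 4.8) before and (1.1, 3.0) after.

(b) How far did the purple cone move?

2.5

The purple cone was near (9.4, 5.9) before and (11.4, 4.4) after, so it travelled √(2.0² + 1.5²) ≈ 2.5 units.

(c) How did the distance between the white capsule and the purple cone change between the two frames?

+0.9

The distance was about 1.3 in the first image and 2.2 in the second, so they moved 0.9 units further apart.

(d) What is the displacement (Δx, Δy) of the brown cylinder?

(1.3, 0.0)

The brown cylinder started near (1.9, 1.7) and ended near (3.2, 1.7).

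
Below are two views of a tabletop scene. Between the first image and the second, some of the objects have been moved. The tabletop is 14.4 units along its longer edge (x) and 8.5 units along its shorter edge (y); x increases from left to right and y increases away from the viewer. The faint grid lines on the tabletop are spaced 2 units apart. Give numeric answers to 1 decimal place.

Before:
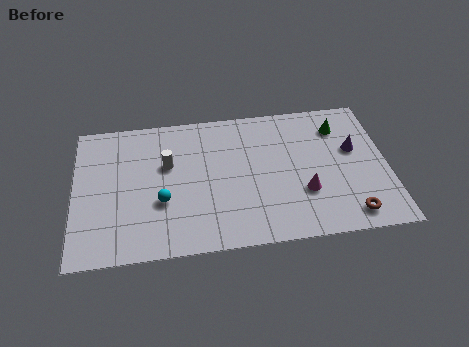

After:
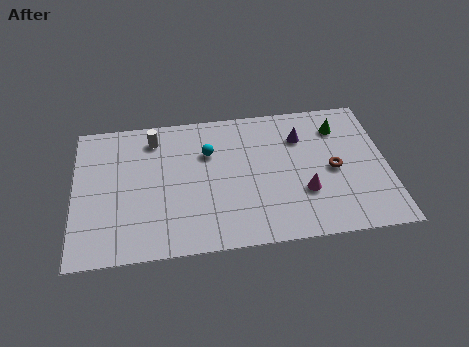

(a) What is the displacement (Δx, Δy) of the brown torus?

(-0.6, 2.8)

The brown torus was at about (12.5, 1.2) and moved to about (11.9, 4.0).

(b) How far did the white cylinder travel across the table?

1.8

The white cylinder was near (4.3, 5.3) before and (3.7, 7.0) after, so it travelled √(0.6² + 1.7²) ≈ 1.8 units.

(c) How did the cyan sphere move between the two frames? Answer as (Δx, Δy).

(2.2, 2.7)

The cyan sphere was at about (4.0, 3.1) and moved to about (6.2, 5.8).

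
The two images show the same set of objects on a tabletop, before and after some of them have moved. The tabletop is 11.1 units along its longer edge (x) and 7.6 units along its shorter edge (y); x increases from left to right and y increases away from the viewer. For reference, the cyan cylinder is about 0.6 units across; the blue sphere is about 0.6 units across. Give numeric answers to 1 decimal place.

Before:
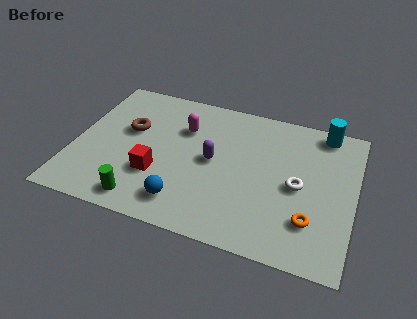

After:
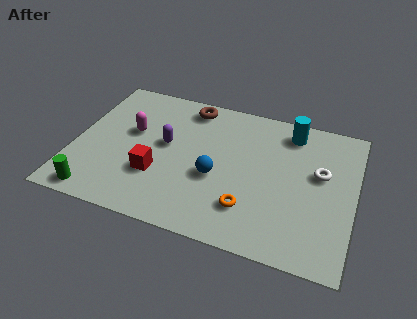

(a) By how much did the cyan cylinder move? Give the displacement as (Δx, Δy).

(-1.3, -0.4)

From the two frames, the cyan cylinder sits at roughly (9.7, 6.8) before and (8.4, 6.4) after.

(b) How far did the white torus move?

1.2

From (8.9, 3.6) to (9.7, 4.5), the white torus covered √(0.8² + 0.9²) ≈ 1.2 units.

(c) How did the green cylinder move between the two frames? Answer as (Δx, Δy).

(-1.8, -0.2)

From the two frames, the green cylinder sits at roughly (3.0, 1.0) before and (1.2, 0.8) after.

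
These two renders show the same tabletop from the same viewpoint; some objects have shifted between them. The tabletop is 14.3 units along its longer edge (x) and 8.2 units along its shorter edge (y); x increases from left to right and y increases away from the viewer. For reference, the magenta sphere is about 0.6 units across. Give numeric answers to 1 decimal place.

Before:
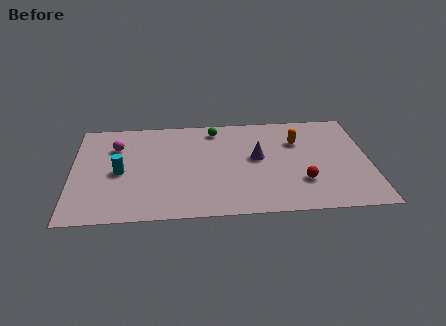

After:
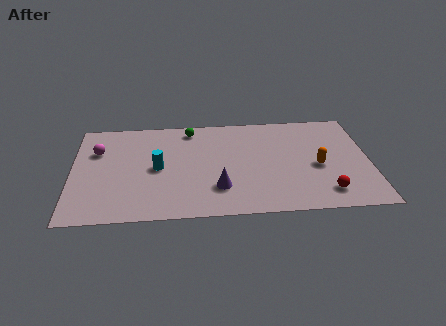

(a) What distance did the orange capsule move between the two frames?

2.3

The orange capsule moved from about (10.9, 5.7) to (11.8, 3.6), a distance of √(0.9² + 2.1²) ≈ 2.3.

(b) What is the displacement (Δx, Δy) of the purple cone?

(-1.9, -2.3)

The purple cone started near (8.9, 4.5) and ended near (7.0, 2.2).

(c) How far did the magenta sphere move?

0.9

The magenta sphere was near (2.1, 5.9) before and (1.2, 5.6) after, so it travelled √(0.9² + 0.3²) ≈ 0.9 units.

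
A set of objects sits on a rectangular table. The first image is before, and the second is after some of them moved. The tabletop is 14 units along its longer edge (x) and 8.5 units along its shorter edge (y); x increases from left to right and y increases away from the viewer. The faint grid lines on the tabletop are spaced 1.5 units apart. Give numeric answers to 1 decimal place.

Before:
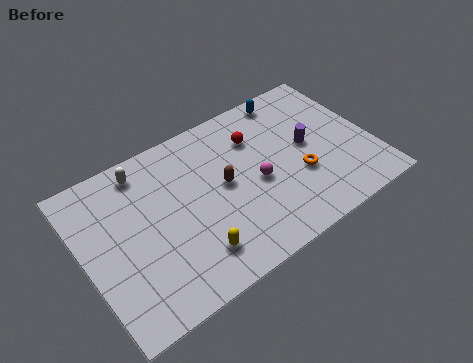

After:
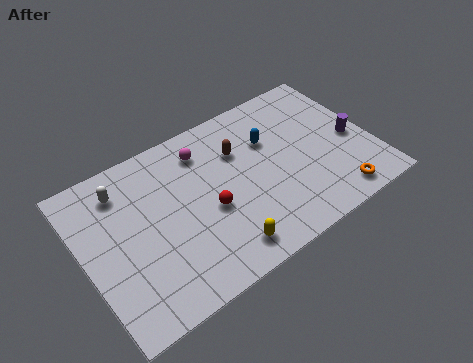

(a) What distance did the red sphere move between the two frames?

3.8

The red sphere moved from about (8.7, 6.2) to (5.9, 3.6), a distance of √(2.8² + 2.6²) ≈ 3.8.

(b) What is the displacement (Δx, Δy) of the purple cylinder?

(2.1, -0.7)

From the two frames, the purple cylinder sits at roughly (11.0, 4.5) before and (13.1, 3.8) after.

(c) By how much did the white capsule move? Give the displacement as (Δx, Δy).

(-1.1, -0.5)

From the two frames, the white capsule sits at roughly (3.3, 7.3) before and (2.2, 6.8) after.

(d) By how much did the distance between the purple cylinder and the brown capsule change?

+1.5

The distance was about 4.2 in the first image and 5.7 in the second, so they moved 1.5 units further apart.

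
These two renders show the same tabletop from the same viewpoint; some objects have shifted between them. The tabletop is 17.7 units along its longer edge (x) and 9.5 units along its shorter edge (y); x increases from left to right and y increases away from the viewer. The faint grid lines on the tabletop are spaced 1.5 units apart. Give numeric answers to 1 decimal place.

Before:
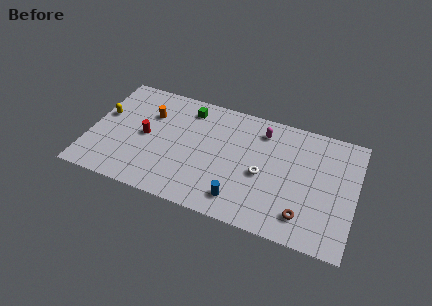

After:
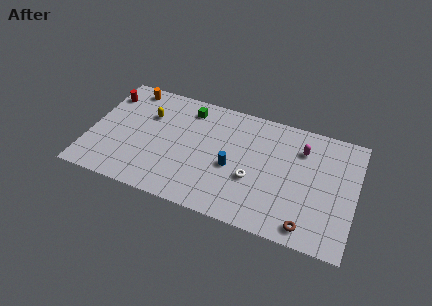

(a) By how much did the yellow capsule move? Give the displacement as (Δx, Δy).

(2.9, 0.9)

From the two frames, the yellow capsule sits at roughly (0.8, 5.6) before and (3.7, 6.5) after.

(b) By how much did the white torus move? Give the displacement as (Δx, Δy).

(-0.6, -0.6)

From the two frames, the white torus sits at roughly (11.6, 4.2) before and (11.0, 3.6) after.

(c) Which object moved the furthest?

the red cylinder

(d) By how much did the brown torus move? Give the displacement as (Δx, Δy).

(0.3, -0.7)

The brown torus was at about (14.5, 1.9) and moved to about (14.8, 1.2).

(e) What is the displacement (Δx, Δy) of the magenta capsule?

(2.7, -0.6)

The magenta capsule started near (11.3, 7.7) and ended near (14.0, 7.1).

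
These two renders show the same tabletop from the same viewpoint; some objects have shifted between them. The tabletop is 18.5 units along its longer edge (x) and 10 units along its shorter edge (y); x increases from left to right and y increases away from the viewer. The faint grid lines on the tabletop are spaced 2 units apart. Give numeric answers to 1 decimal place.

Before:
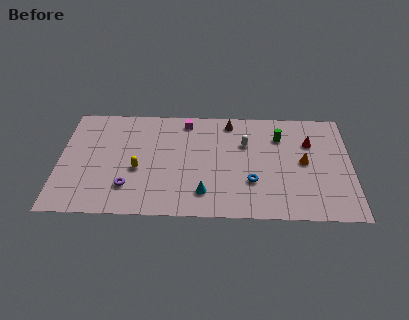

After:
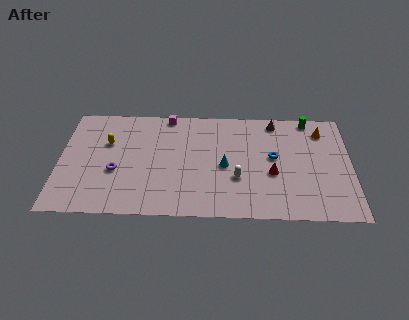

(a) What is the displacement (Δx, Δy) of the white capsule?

(-0.5, -3.2)

From the two frames, the white capsule sits at roughly (11.8, 6.7) before and (11.3, 3.5) after.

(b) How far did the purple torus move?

1.6

From (4.4, 2.5) to (3.6, 3.9), the purple torus covered √(0.8² + 1.4²) ≈ 1.6 units.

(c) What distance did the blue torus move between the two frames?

2.7

From (12.2, 3.2) to (13.6, 5.5), the blue torus covered √(1.4² + 2.3²) ≈ 2.7 units.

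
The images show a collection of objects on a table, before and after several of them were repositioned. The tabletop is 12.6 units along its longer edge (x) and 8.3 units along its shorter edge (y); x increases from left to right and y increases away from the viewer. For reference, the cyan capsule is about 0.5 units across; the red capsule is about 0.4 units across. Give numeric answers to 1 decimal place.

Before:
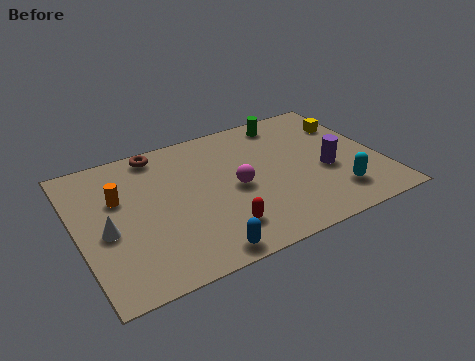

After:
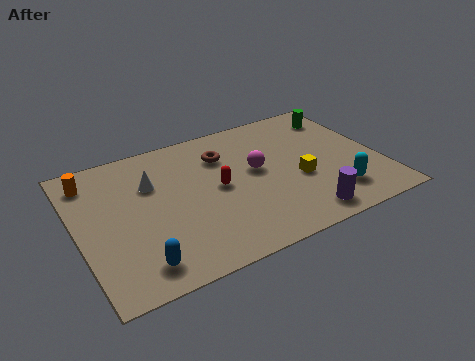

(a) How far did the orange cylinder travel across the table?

1.8

The orange cylinder was near (1.8, 5.3) before and (0.8, 6.8) after, so it travelled √(1.0² + 1.5²) ≈ 1.8 units.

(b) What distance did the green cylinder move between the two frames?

2.4

The green cylinder was near (9.2, 7.2) before and (11.5, 6.7) after, so it travelled √(2.3² + 0.5²) ≈ 2.4 units.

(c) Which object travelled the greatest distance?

the yellow cube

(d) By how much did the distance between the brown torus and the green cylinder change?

-0.3

The distance was about 5.5 in the first image and 5.2 in the second, so they moved 0.3 units closer together.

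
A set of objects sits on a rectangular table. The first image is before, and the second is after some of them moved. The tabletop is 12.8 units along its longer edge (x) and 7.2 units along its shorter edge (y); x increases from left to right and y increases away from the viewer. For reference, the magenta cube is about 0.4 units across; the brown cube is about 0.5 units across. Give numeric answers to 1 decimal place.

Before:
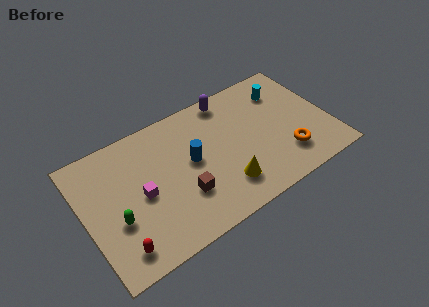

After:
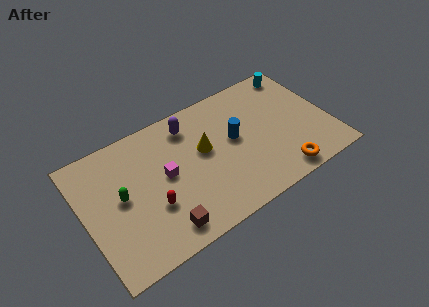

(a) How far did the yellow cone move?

2.6

The yellow cone moved from about (7.0, 1.7) to (6.3, 4.2), a distance of √(0.7² + 2.5²) ≈ 2.6.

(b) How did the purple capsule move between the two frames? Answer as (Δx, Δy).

(-2.2, -0.5)

From the two frames, the purple capsule sits at roughly (8.0, 6.4) before and (5.8, 5.9) after.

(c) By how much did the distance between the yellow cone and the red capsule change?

-2.2

They were about 5.6 units apart before and 3.4 after — 2.2 units closer together.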